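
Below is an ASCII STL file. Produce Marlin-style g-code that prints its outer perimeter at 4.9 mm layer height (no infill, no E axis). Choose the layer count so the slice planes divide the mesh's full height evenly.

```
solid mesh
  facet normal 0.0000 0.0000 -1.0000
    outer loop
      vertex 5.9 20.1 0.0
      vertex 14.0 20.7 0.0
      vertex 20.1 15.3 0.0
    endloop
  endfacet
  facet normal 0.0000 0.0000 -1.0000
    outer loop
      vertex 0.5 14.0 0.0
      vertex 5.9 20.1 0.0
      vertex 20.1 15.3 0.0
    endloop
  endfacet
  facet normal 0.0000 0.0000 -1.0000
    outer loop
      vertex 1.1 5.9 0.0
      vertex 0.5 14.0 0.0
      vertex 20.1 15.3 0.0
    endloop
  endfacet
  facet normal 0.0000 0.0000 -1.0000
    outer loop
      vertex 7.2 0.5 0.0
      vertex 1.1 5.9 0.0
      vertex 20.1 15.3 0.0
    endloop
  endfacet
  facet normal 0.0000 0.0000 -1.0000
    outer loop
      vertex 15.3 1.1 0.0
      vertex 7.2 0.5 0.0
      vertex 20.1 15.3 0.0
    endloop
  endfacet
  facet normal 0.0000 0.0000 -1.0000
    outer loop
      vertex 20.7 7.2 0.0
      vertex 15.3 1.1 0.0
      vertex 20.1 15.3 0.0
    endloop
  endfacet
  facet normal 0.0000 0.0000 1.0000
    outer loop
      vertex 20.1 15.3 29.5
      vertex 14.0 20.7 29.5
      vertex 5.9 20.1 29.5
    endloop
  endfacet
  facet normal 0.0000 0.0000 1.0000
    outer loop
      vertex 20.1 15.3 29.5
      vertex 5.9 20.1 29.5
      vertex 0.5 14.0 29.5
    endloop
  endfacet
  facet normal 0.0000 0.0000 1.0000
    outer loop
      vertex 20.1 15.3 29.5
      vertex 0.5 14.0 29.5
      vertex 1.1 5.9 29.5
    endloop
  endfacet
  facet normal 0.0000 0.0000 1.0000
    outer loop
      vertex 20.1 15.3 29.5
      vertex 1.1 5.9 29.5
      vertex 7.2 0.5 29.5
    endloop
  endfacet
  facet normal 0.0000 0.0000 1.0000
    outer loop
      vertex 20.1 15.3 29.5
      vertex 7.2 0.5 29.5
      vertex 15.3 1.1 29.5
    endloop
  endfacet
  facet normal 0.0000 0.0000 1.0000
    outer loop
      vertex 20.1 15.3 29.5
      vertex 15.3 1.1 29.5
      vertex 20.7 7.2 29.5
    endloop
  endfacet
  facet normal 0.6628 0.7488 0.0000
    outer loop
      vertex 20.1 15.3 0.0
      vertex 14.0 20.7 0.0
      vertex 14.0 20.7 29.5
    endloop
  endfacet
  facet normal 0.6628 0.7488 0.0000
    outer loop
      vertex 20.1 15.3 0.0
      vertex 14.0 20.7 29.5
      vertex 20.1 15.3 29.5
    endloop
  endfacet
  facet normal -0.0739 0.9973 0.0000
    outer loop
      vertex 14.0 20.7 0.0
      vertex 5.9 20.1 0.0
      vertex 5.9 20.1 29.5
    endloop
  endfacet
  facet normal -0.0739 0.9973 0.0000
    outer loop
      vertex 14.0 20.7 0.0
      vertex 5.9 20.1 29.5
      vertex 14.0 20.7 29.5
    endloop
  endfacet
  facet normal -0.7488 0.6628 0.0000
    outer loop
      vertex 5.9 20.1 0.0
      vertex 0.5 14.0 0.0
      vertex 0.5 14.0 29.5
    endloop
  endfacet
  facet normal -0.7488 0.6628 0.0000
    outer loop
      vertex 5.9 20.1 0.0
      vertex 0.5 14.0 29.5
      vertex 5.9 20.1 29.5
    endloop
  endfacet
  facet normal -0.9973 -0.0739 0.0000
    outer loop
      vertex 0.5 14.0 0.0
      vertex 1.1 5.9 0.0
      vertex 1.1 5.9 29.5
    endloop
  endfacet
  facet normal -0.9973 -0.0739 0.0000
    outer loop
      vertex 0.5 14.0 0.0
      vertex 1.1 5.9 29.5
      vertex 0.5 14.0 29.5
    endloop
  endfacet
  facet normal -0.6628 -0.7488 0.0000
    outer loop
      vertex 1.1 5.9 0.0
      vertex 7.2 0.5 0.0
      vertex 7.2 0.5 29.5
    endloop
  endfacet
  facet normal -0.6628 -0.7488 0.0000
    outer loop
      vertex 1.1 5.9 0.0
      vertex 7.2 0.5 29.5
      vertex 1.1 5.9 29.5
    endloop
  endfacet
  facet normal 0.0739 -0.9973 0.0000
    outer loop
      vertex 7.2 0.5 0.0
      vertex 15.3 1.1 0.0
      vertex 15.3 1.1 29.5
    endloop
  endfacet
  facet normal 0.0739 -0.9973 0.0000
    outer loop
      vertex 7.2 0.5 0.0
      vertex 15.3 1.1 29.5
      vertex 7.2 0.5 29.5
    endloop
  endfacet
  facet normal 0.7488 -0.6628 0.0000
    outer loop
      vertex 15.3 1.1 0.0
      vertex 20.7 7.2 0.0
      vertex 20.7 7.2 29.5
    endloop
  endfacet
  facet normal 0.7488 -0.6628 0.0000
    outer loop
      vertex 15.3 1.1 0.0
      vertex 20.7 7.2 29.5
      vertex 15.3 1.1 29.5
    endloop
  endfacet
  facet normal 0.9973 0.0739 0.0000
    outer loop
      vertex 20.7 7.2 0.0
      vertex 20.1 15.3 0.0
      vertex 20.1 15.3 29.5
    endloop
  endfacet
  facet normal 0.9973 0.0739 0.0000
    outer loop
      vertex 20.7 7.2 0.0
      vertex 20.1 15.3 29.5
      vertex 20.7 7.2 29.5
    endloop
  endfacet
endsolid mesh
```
; perimeter-only toolpath
G21 ; units = mm
G90 ; absolute positioning
G28 ; home
; layer 1
G0 Z4.9
G0 X20.1 Y15.3
G1 X14.0 Y20.7
G1 X5.9 Y20.1
G1 X0.5 Y14.0
G1 X1.1 Y5.9
G1 X7.2 Y0.5
G1 X15.3 Y1.1
G1 X20.7 Y7.2
G1 X20.1 Y15.3
; layer 2
G0 Z9.8
G0 X20.1 Y15.3
G1 X14.0 Y20.7
G1 X5.9 Y20.1
G1 X0.5 Y14.0
G1 X1.1 Y5.9
G1 X7.2 Y0.5
G1 X15.3 Y1.1
G1 X20.7 Y7.2
G1 X20.1 Y15.3
; layer 3
G0 Z14.8
G0 X20.1 Y15.3
G1 X14.0 Y20.7
G1 X5.9 Y20.1
G1 X0.5 Y14.0
G1 X1.1 Y5.9
G1 X7.2 Y0.5
G1 X15.3 Y1.1
G1 X20.7 Y7.2
G1 X20.1 Y15.3
; layer 4
G0 Z19.7
G0 X20.1 Y15.3
G1 X14.0 Y20.7
G1 X5.9 Y20.1
G1 X0.5 Y14.0
G1 X1.1 Y5.9
G1 X7.2 Y0.5
G1 X15.3 Y1.1
G1 X20.7 Y7.2
G1 X20.1 Y15.3
; layer 5
G0 Z24.6
G0 X20.1 Y15.3
G1 X14.0 Y20.7
G1 X5.9 Y20.1
G1 X0.5 Y14.0
G1 X1.1 Y5.9
G1 X7.2 Y0.5
G1 X15.3 Y1.1
G1 X20.7 Y7.2
G1 X20.1 Y15.3
; layer 6
G0 Z29.5
G0 X20.1 Y15.3
G1 X14.0 Y20.7
G1 X5.9 Y20.1
G1 X0.5 Y14.0
G1 X1.1 Y5.9
G1 X7.2 Y0.5
G1 X15.3 Y1.1
G1 X20.7 Y7.2
G1 X20.1 Y15.3
M2 ; end

The solid is a regular 8-sided prism (a cylinder approximated with 8 flat sides), circumscribed radius ≈ 10.6 mm, height ≈ 29.5 mm. Slicing at Δz = 4.9 mm — 6 equal slices spanning the solid's height, so layer i sits at z = i·h/6 — gives 6 non-empty perimeters. Each is a 8-segment closed polygon; G0 lifts to the layer z and rapids to the start vertex, then G1 traces the edges.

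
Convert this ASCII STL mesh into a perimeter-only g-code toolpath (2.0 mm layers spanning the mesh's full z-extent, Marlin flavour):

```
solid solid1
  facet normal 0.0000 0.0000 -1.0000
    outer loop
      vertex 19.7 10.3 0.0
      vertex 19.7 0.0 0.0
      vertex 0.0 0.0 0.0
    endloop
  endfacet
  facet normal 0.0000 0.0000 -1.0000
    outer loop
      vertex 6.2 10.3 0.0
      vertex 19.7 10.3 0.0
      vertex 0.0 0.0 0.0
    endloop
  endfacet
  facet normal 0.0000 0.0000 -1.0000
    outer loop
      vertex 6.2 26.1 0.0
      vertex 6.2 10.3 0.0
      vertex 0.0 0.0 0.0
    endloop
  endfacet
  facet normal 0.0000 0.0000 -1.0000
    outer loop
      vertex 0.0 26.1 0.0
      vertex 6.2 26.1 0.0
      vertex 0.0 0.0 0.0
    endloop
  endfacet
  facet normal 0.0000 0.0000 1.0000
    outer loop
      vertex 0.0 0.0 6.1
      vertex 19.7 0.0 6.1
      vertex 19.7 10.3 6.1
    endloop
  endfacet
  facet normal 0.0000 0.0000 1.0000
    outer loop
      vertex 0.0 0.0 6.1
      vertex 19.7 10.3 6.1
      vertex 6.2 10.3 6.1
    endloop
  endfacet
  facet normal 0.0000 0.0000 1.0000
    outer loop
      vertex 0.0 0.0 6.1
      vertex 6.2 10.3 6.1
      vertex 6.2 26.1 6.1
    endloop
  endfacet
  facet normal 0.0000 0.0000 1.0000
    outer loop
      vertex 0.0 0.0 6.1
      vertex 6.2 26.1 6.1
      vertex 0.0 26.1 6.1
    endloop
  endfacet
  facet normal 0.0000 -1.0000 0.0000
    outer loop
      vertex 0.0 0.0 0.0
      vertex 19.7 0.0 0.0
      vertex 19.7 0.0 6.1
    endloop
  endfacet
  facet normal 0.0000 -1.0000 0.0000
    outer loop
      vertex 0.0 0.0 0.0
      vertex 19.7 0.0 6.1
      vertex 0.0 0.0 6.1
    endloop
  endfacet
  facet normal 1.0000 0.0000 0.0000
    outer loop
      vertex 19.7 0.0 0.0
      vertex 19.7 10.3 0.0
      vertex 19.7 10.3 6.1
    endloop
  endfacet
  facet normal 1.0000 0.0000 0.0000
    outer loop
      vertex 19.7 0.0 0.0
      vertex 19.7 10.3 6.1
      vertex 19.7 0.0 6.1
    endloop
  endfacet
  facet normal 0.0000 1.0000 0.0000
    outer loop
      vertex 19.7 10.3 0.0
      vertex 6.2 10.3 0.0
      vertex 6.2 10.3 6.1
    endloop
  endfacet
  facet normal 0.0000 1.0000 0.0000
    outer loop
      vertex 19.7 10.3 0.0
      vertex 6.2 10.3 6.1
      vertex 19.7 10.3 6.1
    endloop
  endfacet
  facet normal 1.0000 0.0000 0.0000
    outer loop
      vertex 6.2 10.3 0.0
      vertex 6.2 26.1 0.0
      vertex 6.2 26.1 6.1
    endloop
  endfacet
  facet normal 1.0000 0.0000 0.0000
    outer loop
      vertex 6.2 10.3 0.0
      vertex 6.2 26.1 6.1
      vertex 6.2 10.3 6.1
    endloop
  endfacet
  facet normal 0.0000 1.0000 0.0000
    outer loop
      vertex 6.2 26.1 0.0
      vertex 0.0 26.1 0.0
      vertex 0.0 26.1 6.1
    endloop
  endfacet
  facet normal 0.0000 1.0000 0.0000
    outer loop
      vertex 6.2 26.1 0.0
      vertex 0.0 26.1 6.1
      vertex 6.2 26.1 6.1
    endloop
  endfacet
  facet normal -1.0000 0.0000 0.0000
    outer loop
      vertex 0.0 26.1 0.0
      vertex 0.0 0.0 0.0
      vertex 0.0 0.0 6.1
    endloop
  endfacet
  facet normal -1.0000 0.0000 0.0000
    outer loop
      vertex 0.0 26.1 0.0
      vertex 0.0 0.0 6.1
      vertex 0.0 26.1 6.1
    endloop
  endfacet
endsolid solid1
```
; perimeter-only toolpath
G21 ; units = mm
G90 ; absolute positioning
G28 ; home
; layer 1
G0 Z2.0
G0 X0.0 Y0.0
G1 X19.7 Y0.0
G1 X19.7 Y10.3
G1 X6.2 Y10.3
G1 X6.2 Y26.1
G1 X0.0 Y26.1
G1 X0.0 Y0.0
; layer 2
G0 Z4.1
G0 X0.0 Y0.0
G1 X19.7 Y0.0
G1 X19.7 Y10.3
G1 X6.2 Y10.3
G1 X6.2 Y26.1
G1 X0.0 Y26.1
G1 X0.0 Y0.0
; layer 3
G0 Z6.1
G0 X0.0 Y0.0
G1 X19.7 Y0.0
G1 X19.7 Y10.3
G1 X6.2 Y10.3
G1 X6.2 Y26.1
G1 X0.0 Y26.1
G1 X0.0 Y0.0
M2 ; end

The solid is an L-shaped prism: outer 19.7 × 26.1 mm, arm thicknesses ≈ 10.3 mm (horizontal) and 6.2 mm (vertical), extruded 6.1 mm in z. Slicing at Δz = 2.0 mm — 3 equal slices spanning the solid's height, so layer i sits at z = i·h/3 — gives 3 non-empty perimeters. Each is a 6-segment closed polygon; G0 lifts to the layer z and rapids to the start vertex, then G1 traces the edges.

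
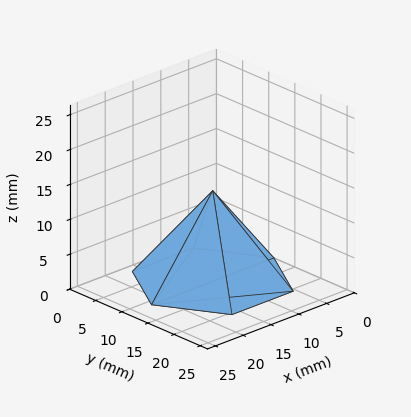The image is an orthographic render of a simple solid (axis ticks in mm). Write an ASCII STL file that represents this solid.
Reading the render: the shape is a regular 6-sided pyramid, base circumscribed radius ≈ 11 mm, apex at z ≈ 13 mm (dimensions read to the nearest mm from the axis ticks). For the STL, each face is triangulated and given an outward normal.

solid part
  facet normal 0.0000 0.0000 -1.0000
    outer loop
      vertex 5.50 20.53 0.00
      vertex 16.50 20.53 0.00
      vertex 22.00 11.00 0.00
    endloop
  endfacet
  facet normal 0.0000 0.0000 -1.0000
    outer loop
      vertex 0.00 11.00 0.00
      vertex 5.50 20.53 0.00
      vertex 22.00 11.00 0.00
    endloop
  endfacet
  facet normal 0.0000 0.0000 -1.0000
    outer loop
      vertex 5.50 1.47 0.00
      vertex 0.00 11.00 0.00
      vertex 22.00 11.00 0.00
    endloop
  endfacet
  facet normal 0.0000 0.0000 -1.0000
    outer loop
      vertex 16.50 1.47 0.00
      vertex 5.50 1.47 0.00
      vertex 22.00 11.00 0.00
    endloop
  endfacet
  facet normal 0.6986 0.4032 0.5911
    outer loop
      vertex 22.00 11.00 0.00
      vertex 16.50 20.53 0.00
      vertex 11.00 11.00 13.00
    endloop
  endfacet
  facet normal 0.0000 0.8065 0.5912
    outer loop
      vertex 16.50 20.53 0.00
      vertex 5.50 20.53 0.00
      vertex 11.00 11.00 13.00
    endloop
  endfacet
  facet normal -0.6986 0.4032 0.5911
    outer loop
      vertex 5.50 20.53 0.00
      vertex 0.00 11.00 0.00
      vertex 11.00 11.00 13.00
    endloop
  endfacet
  facet normal -0.6986 -0.4032 0.5911
    outer loop
      vertex 0.00 11.00 0.00
      vertex 5.50 1.47 0.00
      vertex 11.00 11.00 13.00
    endloop
  endfacet
  facet normal 0.0000 -0.8065 0.5912
    outer loop
      vertex 5.50 1.47 0.00
      vertex 16.50 1.47 0.00
      vertex 11.00 11.00 13.00
    endloop
  endfacet
  facet normal 0.6986 -0.4032 0.5911
    outer loop
      vertex 16.50 1.47 0.00
      vertex 22.00 11.00 0.00
      vertex 11.00 11.00 13.00
    endloop
  endfacet
endsolid part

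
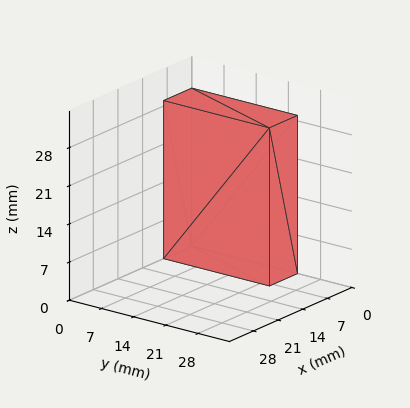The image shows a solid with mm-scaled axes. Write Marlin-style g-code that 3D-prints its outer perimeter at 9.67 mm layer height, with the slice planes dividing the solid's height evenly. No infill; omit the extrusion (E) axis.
Reading the render: the shape is a rectangular box, roughly 8 × 23 mm footprint and 29 mm tall (dimensions read to the nearest mm from the axis ticks). For the g-code, the solid's height is divided into equal slices at the stated Δz and each level perimeter traced with G1 moves after a G0 lift.

; perimeter-only toolpath
G21 ; units = mm
G90 ; absolute positioning
G28 ; home
; layer 1
G0 Z9.67
G0 X0.00 Y0.00
G1 X8.00 Y0.00
G1 X8.00 Y23.00
G1 X0.00 Y23.00
G1 X0.00 Y0.00
; layer 2
G0 Z19.33
G0 X0.00 Y0.00
G1 X8.00 Y0.00
G1 X8.00 Y23.00
G1 X0.00 Y23.00
G1 X0.00 Y0.00
; layer 3
G0 Z29.00
G0 X0.00 Y0.00
G1 X8.00 Y0.00
G1 X8.00 Y23.00
G1 X0.00 Y23.00
G1 X0.00 Y0.00
M2 ; end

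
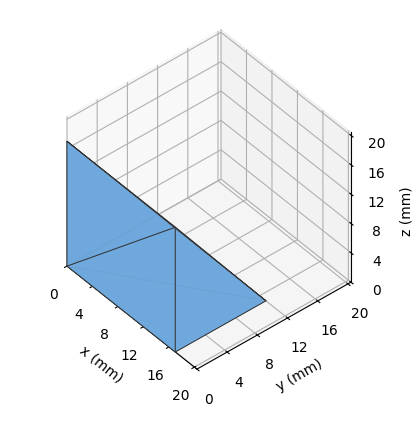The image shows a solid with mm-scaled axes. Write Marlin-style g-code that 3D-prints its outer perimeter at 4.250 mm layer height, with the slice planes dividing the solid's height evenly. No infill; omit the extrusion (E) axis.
Reading the render: the shape is a wedge (ramp): 17 × 12 mm base, rising to 17 mm along the y=0 edge and sloping linearly to z=0 at y=12 (dimensions read to the nearest mm from the axis ticks). For the g-code, the solid's height is divided into equal slices at the stated Δz and each level perimeter traced with G1 moves after a G0 lift.

; perimeter-only toolpath
G21 ; units = mm
G90 ; absolute positioning
G28 ; home
; layer 1
G0 Z4.250
G0 X0.000 Y0.000
G1 X17.000 Y0.000
G1 X17.000 Y9.000
G1 X0.000 Y9.000
G1 X0.000 Y0.000
; layer 2
G0 Z8.500
G0 X0.000 Y0.000
G1 X17.000 Y0.000
G1 X17.000 Y6.000
G1 X0.000 Y6.000
G1 X0.000 Y0.000
; layer 3
G0 Z12.750
G0 X0.000 Y0.000
G1 X17.000 Y0.000
G1 X17.000 Y3.000
G1 X0.000 Y3.000
G1 X0.000 Y0.000
M2 ; end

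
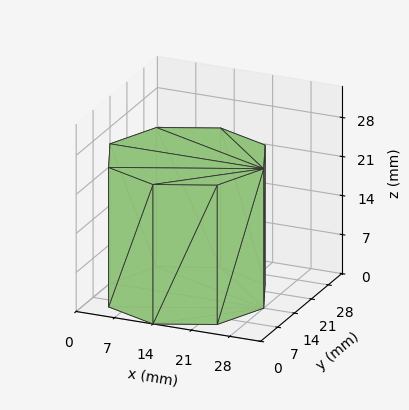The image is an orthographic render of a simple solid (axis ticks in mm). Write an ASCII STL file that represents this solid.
Reading the render: the shape is a regular 8-sided prism (a cylinder approximated with 8 flat sides), circumscribed radius ≈ 14 mm, height ≈ 25 mm (dimensions read to the nearest mm from the axis ticks). For the STL, each face is triangulated and given an outward normal.

solid part
  facet normal 0.0000 0.0000 -1.0000
    outer loop
      vertex 14.000 28.000 0.000
      vertex 23.899 23.899 0.000
      vertex 28.000 14.000 0.000
    endloop
  endfacet
  facet normal 0.0000 0.0000 -1.0000
    outer loop
      vertex 4.101 23.899 0.000
      vertex 14.000 28.000 0.000
      vertex 28.000 14.000 0.000
    endloop
  endfacet
  facet normal 0.0000 0.0000 -1.0000
    outer loop
      vertex 0.000 14.000 0.000
      vertex 4.101 23.899 0.000
      vertex 28.000 14.000 0.000
    endloop
  endfacet
  facet normal 0.0000 0.0000 -1.0000
    outer loop
      vertex 4.101 4.101 0.000
      vertex 0.000 14.000 0.000
      vertex 28.000 14.000 0.000
    endloop
  endfacet
  facet normal 0.0000 0.0000 -1.0000
    outer loop
      vertex 14.000 0.000 0.000
      vertex 4.101 4.101 0.000
      vertex 28.000 14.000 0.000
    endloop
  endfacet
  facet normal 0.0000 0.0000 -1.0000
    outer loop
      vertex 23.899 4.101 0.000
      vertex 14.000 0.000 0.000
      vertex 28.000 14.000 0.000
    endloop
  endfacet
  facet normal 0.0000 0.0000 1.0000
    outer loop
      vertex 28.000 14.000 25.000
      vertex 23.899 23.899 25.000
      vertex 14.000 28.000 25.000
    endloop
  endfacet
  facet normal 0.0000 0.0000 1.0000
    outer loop
      vertex 28.000 14.000 25.000
      vertex 14.000 28.000 25.000
      vertex 4.101 23.899 25.000
    endloop
  endfacet
  facet normal 0.0000 0.0000 1.0000
    outer loop
      vertex 28.000 14.000 25.000
      vertex 4.101 23.899 25.000
      vertex 0.000 14.000 25.000
    endloop
  endfacet
  facet normal 0.0000 0.0000 1.0000
    outer loop
      vertex 28.000 14.000 25.000
      vertex 0.000 14.000 25.000
      vertex 4.101 4.101 25.000
    endloop
  endfacet
  facet normal 0.0000 0.0000 1.0000
    outer loop
      vertex 28.000 14.000 25.000
      vertex 4.101 4.101 25.000
      vertex 14.000 0.000 25.000
    endloop
  endfacet
  facet normal 0.0000 0.0000 1.0000
    outer loop
      vertex 28.000 14.000 25.000
      vertex 14.000 0.000 25.000
      vertex 23.899 4.101 25.000
    endloop
  endfacet
  facet normal 0.9239 0.3827 0.0000
    outer loop
      vertex 28.000 14.000 0.000
      vertex 23.899 23.899 0.000
      vertex 23.899 23.899 25.000
    endloop
  endfacet
  facet normal 0.9239 0.3827 0.0000
    outer loop
      vertex 28.000 14.000 0.000
      vertex 23.899 23.899 25.000
      vertex 28.000 14.000 25.000
    endloop
  endfacet
  facet normal 0.3827 0.9239 0.0000
    outer loop
      vertex 23.899 23.899 0.000
      vertex 14.000 28.000 0.000
      vertex 14.000 28.000 25.000
    endloop
  endfacet
  facet normal 0.3827 0.9239 0.0000
    outer loop
      vertex 23.899 23.899 0.000
      vertex 14.000 28.000 25.000
      vertex 23.899 23.899 25.000
    endloop
  endfacet
  facet normal -0.3827 0.9239 0.0000
    outer loop
      vertex 14.000 28.000 0.000
      vertex 4.101 23.899 0.000
      vertex 4.101 23.899 25.000
    endloop
  endfacet
  facet normal -0.3827 0.9239 0.0000
    outer loop
      vertex 14.000 28.000 0.000
      vertex 4.101 23.899 25.000
      vertex 14.000 28.000 25.000
    endloop
  endfacet
  facet normal -0.9239 0.3827 0.0000
    outer loop
      vertex 4.101 23.899 0.000
      vertex 0.000 14.000 0.000
      vertex 0.000 14.000 25.000
    endloop
  endfacet
  facet normal -0.9239 0.3827 0.0000
    outer loop
      vertex 4.101 23.899 0.000
      vertex 0.000 14.000 25.000
      vertex 4.101 23.899 25.000
    endloop
  endfacet
  facet normal -0.9239 -0.3827 0.0000
    outer loop
      vertex 0.000 14.000 0.000
      vertex 4.101 4.101 0.000
      vertex 4.101 4.101 25.000
    endloop
  endfacet
  facet normal -0.9239 -0.3827 0.0000
    outer loop
      vertex 0.000 14.000 0.000
      vertex 4.101 4.101 25.000
      vertex 0.000 14.000 25.000
    endloop
  endfacet
  facet normal -0.3827 -0.9239 0.0000
    outer loop
      vertex 4.101 4.101 0.000
      vertex 14.000 0.000 0.000
      vertex 14.000 0.000 25.000
    endloop
  endfacet
  facet normal -0.3827 -0.9239 0.0000
    outer loop
      vertex 4.101 4.101 0.000
      vertex 14.000 0.000 25.000
      vertex 4.101 4.101 25.000
    endloop
  endfacet
  facet normal 0.3827 -0.9239 0.0000
    outer loop
      vertex 14.000 0.000 0.000
      vertex 23.899 4.101 0.000
      vertex 23.899 4.101 25.000
    endloop
  endfacet
  facet normal 0.3827 -0.9239 0.0000
    outer loop
      vertex 14.000 0.000 0.000
      vertex 23.899 4.101 25.000
      vertex 14.000 0.000 25.000
    endloop
  endfacet
  facet normal 0.9239 -0.3827 0.0000
    outer loop
      vertex 23.899 4.101 0.000
      vertex 28.000 14.000 0.000
      vertex 28.000 14.000 25.000
    endloop
  endfacet
  facet normal 0.9239 -0.3827 0.0000
    outer loop
      vertex 23.899 4.101 0.000
      vertex 28.000 14.000 25.000
      vertex 23.899 4.101 25.000
    endloop
  endfacet
endsolid part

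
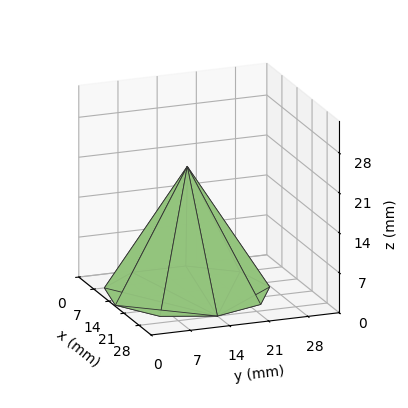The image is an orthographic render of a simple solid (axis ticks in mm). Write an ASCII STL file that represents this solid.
Reading the render: the shape is a regular 9-sided pyramid, base circumscribed radius ≈ 14 mm, apex at z ≈ 22 mm (dimensions read to the nearest mm from the axis ticks). For the STL, each face is triangulated and given an outward normal.

solid part
  facet normal 0.0000 0.0000 -1.0000
    outer loop
      vertex 16.431 27.787 0.000
      vertex 24.725 22.999 0.000
      vertex 28.000 14.000 0.000
    endloop
  endfacet
  facet normal 0.0000 0.0000 -1.0000
    outer loop
      vertex 7.000 26.124 0.000
      vertex 16.431 27.787 0.000
      vertex 28.000 14.000 0.000
    endloop
  endfacet
  facet normal 0.0000 0.0000 -1.0000
    outer loop
      vertex 0.844 18.788 0.000
      vertex 7.000 26.124 0.000
      vertex 28.000 14.000 0.000
    endloop
  endfacet
  facet normal 0.0000 0.0000 -1.0000
    outer loop
      vertex 0.844 9.212 0.000
      vertex 0.844 18.788 0.000
      vertex 28.000 14.000 0.000
    endloop
  endfacet
  facet normal 0.0000 0.0000 -1.0000
    outer loop
      vertex 7.000 1.876 0.000
      vertex 0.844 9.212 0.000
      vertex 28.000 14.000 0.000
    endloop
  endfacet
  facet normal 0.0000 0.0000 -1.0000
    outer loop
      vertex 16.431 0.213 0.000
      vertex 7.000 1.876 0.000
      vertex 28.000 14.000 0.000
    endloop
  endfacet
  facet normal 0.0000 0.0000 -1.0000
    outer loop
      vertex 24.725 5.001 0.000
      vertex 16.431 0.213 0.000
      vertex 28.000 14.000 0.000
    endloop
  endfacet
  facet normal 0.8065 0.2935 0.5132
    outer loop
      vertex 28.000 14.000 0.000
      vertex 24.725 22.999 0.000
      vertex 14.000 14.000 22.000
    endloop
  endfacet
  facet normal 0.4291 0.7433 0.5132
    outer loop
      vertex 24.725 22.999 0.000
      vertex 16.431 27.787 0.000
      vertex 14.000 14.000 22.000
    endloop
  endfacet
  facet normal -0.1490 0.8452 0.5132
    outer loop
      vertex 16.431 27.787 0.000
      vertex 7.000 26.124 0.000
      vertex 14.000 14.000 22.000
    endloop
  endfacet
  facet normal -0.6574 0.5517 0.5132
    outer loop
      vertex 7.000 26.124 0.000
      vertex 0.844 18.788 0.000
      vertex 14.000 14.000 22.000
    endloop
  endfacet
  facet normal -0.8582 0.0000 0.5132
    outer loop
      vertex 0.844 18.788 0.000
      vertex 0.844 9.212 0.000
      vertex 14.000 14.000 22.000
    endloop
  endfacet
  facet normal -0.6574 -0.5517 0.5132
    outer loop
      vertex 0.844 9.212 0.000
      vertex 7.000 1.876 0.000
      vertex 14.000 14.000 22.000
    endloop
  endfacet
  facet normal -0.1490 -0.8452 0.5132
    outer loop
      vertex 7.000 1.876 0.000
      vertex 16.431 0.213 0.000
      vertex 14.000 14.000 22.000
    endloop
  endfacet
  facet normal 0.4291 -0.7433 0.5132
    outer loop
      vertex 16.431 0.213 0.000
      vertex 24.725 5.001 0.000
      vertex 14.000 14.000 22.000
    endloop
  endfacet
  facet normal 0.8065 -0.2935 0.5132
    outer loop
      vertex 24.725 5.001 0.000
      vertex 28.000 14.000 0.000
      vertex 14.000 14.000 22.000
    endloop
  endfacet
endsolid part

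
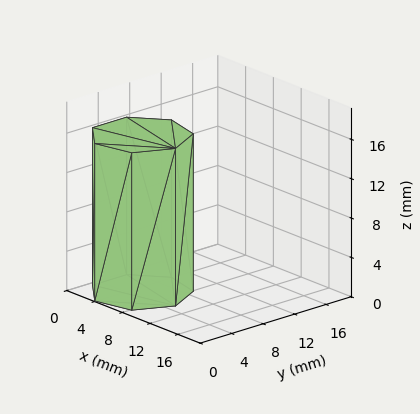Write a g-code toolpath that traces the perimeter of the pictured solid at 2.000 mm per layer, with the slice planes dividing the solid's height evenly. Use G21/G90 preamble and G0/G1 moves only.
Reading the render: the shape is a regular 7-sided prism (a cylinder approximated with 7 flat sides), circumscribed radius ≈ 5 mm, height ≈ 16 mm (dimensions read to the nearest mm from the axis ticks). For the g-code, the solid's height is divided into equal slices at the stated Δz and each level perimeter traced with G1 moves after a G0 lift.

; perimeter-only toolpath
G21 ; units = mm
G90 ; absolute positioning
G28 ; home
; layer 1
G0 Z2.000
G0 X10.000 Y5.000
G1 X8.117 Y8.909
G1 X3.887 Y9.875
G1 X0.495 Y7.169
G1 X0.495 Y2.831
G1 X3.887 Y0.125
G1 X8.117 Y1.091
G1 X10.000 Y5.000
; layer 2
G0 Z4.000
G0 X10.000 Y5.000
G1 X8.117 Y8.909
G1 X3.887 Y9.875
G1 X0.495 Y7.169
G1 X0.495 Y2.831
G1 X3.887 Y0.125
G1 X8.117 Y1.091
G1 X10.000 Y5.000
; layer 3
G0 Z6.000
G0 X10.000 Y5.000
G1 X8.117 Y8.909
G1 X3.887 Y9.875
G1 X0.495 Y7.169
G1 X0.495 Y2.831
G1 X3.887 Y0.125
G1 X8.117 Y1.091
G1 X10.000 Y5.000
; layer 4
G0 Z8.000
G0 X10.000 Y5.000
G1 X8.117 Y8.909
G1 X3.887 Y9.875
G1 X0.495 Y7.169
G1 X0.495 Y2.831
G1 X3.887 Y0.125
G1 X8.117 Y1.091
G1 X10.000 Y5.000
; layer 5
G0 Z10.000
G0 X10.000 Y5.000
G1 X8.117 Y8.909
G1 X3.887 Y9.875
G1 X0.495 Y7.169
G1 X0.495 Y2.831
G1 X3.887 Y0.125
G1 X8.117 Y1.091
G1 X10.000 Y5.000
; layer 6
G0 Z12.000
G0 X10.000 Y5.000
G1 X8.117 Y8.909
G1 X3.887 Y9.875
G1 X0.495 Y7.169
G1 X0.495 Y2.831
G1 X3.887 Y0.125
G1 X8.117 Y1.091
G1 X10.000 Y5.000
; layer 7
G0 Z14.000
G0 X10.000 Y5.000
G1 X8.117 Y8.909
G1 X3.887 Y9.875
G1 X0.495 Y7.169
G1 X0.495 Y2.831
G1 X3.887 Y0.125
G1 X8.117 Y1.091
G1 X10.000 Y5.000
; layer 8
G0 Z16.000
G0 X10.000 Y5.000
G1 X8.117 Y8.909
G1 X3.887 Y9.875
G1 X0.495 Y7.169
G1 X0.495 Y2.831
G1 X3.887 Y0.125
G1 X8.117 Y1.091
G1 X10.000 Y5.000
M2 ; end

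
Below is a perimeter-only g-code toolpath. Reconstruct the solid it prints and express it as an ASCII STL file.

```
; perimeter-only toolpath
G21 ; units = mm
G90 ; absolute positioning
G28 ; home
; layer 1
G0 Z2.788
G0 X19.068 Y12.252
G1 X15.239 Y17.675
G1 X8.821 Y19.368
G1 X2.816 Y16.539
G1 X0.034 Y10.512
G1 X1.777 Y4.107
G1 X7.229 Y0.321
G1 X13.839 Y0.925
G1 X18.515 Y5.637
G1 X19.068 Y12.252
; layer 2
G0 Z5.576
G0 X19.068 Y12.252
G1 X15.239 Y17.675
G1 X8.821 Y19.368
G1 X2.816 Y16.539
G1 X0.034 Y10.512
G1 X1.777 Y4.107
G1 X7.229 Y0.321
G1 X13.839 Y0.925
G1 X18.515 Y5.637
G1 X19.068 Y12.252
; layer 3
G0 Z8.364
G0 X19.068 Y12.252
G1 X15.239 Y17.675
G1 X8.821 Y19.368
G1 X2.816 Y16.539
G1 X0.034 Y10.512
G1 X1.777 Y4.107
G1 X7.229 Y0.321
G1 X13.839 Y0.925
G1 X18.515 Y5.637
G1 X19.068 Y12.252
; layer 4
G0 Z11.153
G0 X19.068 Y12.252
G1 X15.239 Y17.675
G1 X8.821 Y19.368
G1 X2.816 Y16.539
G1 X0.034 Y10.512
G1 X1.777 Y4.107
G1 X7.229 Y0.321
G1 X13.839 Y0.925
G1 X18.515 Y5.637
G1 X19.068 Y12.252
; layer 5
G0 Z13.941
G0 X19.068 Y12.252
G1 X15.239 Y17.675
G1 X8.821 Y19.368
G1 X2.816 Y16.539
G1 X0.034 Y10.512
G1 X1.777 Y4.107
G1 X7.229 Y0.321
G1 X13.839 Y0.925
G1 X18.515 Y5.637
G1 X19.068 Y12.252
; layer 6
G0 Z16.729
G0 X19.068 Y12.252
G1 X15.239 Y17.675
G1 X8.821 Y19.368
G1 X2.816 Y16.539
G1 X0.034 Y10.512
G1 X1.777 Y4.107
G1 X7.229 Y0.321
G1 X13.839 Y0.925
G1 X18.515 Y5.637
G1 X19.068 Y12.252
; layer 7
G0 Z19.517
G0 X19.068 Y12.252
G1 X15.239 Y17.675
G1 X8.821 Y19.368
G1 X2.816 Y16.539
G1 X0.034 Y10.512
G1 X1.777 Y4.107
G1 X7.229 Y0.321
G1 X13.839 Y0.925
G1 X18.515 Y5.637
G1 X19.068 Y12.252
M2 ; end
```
solid part
  facet normal 0.0000 0.0000 -1.0000
    outer loop
      vertex 8.821 19.368 0.000
      vertex 15.239 17.675 0.000
      vertex 19.068 12.252 0.000
    endloop
  endfacet
  facet normal 0.0000 0.0000 -1.0000
    outer loop
      vertex 2.816 16.539 0.000
      vertex 8.821 19.368 0.000
      vertex 19.068 12.252 0.000
    endloop
  endfacet
  facet normal 0.0000 0.0000 -1.0000
    outer loop
      vertex 0.034 10.512 0.000
      vertex 2.816 16.539 0.000
      vertex 19.068 12.252 0.000
    endloop
  endfacet
  facet normal 0.0000 0.0000 -1.0000
    outer loop
      vertex 1.777 4.107 0.000
      vertex 0.034 10.512 0.000
      vertex 19.068 12.252 0.000
    endloop
  endfacet
  facet normal 0.0000 0.0000 -1.0000
    outer loop
      vertex 7.229 0.321 0.000
      vertex 1.777 4.107 0.000
      vertex 19.068 12.252 0.000
    endloop
  endfacet
  facet normal 0.0000 0.0000 -1.0000
    outer loop
      vertex 13.839 0.925 0.000
      vertex 7.229 0.321 0.000
      vertex 19.068 12.252 0.000
    endloop
  endfacet
  facet normal 0.0000 0.0000 -1.0000
    outer loop
      vertex 18.515 5.637 0.000
      vertex 13.839 0.925 0.000
      vertex 19.068 12.252 0.000
    endloop
  endfacet
  facet normal 0.0000 0.0000 1.0000
    outer loop
      vertex 19.068 12.252 19.517
      vertex 15.239 17.675 19.517
      vertex 8.821 19.368 19.517
    endloop
  endfacet
  facet normal 0.0000 0.0000 1.0000
    outer loop
      vertex 19.068 12.252 19.517
      vertex 8.821 19.368 19.517
      vertex 2.816 16.539 19.517
    endloop
  endfacet
  facet normal 0.0000 0.0000 1.0000
    outer loop
      vertex 19.068 12.252 19.517
      vertex 2.816 16.539 19.517
      vertex 0.034 10.512 19.517
    endloop
  endfacet
  facet normal 0.0000 0.0000 1.0000
    outer loop
      vertex 19.068 12.252 19.517
      vertex 0.034 10.512 19.517
      vertex 1.777 4.107 19.517
    endloop
  endfacet
  facet normal 0.0000 0.0000 1.0000
    outer loop
      vertex 19.068 12.252 19.517
      vertex 1.777 4.107 19.517
      vertex 7.229 0.321 19.517
    endloop
  endfacet
  facet normal 0.0000 0.0000 1.0000
    outer loop
      vertex 19.068 12.252 19.517
      vertex 7.229 0.321 19.517
      vertex 13.839 0.925 19.517
    endloop
  endfacet
  facet normal 0.0000 0.0000 1.0000
    outer loop
      vertex 19.068 12.252 19.517
      vertex 13.839 0.925 19.517
      vertex 18.515 5.637 19.517
    endloop
  endfacet
  facet normal 0.8169 0.5768 0.0000
    outer loop
      vertex 19.068 12.252 0.000
      vertex 15.239 17.675 0.000
      vertex 15.239 17.675 19.517
    endloop
  endfacet
  facet normal 0.8169 0.5768 0.0000
    outer loop
      vertex 19.068 12.252 0.000
      vertex 15.239 17.675 19.517
      vertex 19.068 12.252 19.517
    endloop
  endfacet
  facet normal 0.2551 0.9669 0.0000
    outer loop
      vertex 15.239 17.675 0.000
      vertex 8.821 19.368 0.000
      vertex 8.821 19.368 19.517
    endloop
  endfacet
  facet normal 0.2551 0.9669 0.0000
    outer loop
      vertex 15.239 17.675 0.000
      vertex 8.821 19.368 19.517
      vertex 15.239 17.675 19.517
    endloop
  endfacet
  facet normal -0.4262 0.9046 0.0000
    outer loop
      vertex 8.821 19.368 0.000
      vertex 2.816 16.539 0.000
      vertex 2.816 16.539 19.517
    endloop
  endfacet
  facet normal -0.4262 0.9046 0.0000
    outer loop
      vertex 8.821 19.368 0.000
      vertex 2.816 16.539 19.517
      vertex 8.821 19.368 19.517
    endloop
  endfacet
  facet normal -0.9079 0.4191 0.0000
    outer loop
      vertex 2.816 16.539 0.000
      vertex 0.034 10.512 0.000
      vertex 0.034 10.512 19.517
    endloop
  endfacet
  facet normal -0.9079 0.4191 0.0000
    outer loop
      vertex 2.816 16.539 0.000
      vertex 0.034 10.512 19.517
      vertex 2.816 16.539 19.517
    endloop
  endfacet
  facet normal -0.9649 -0.2626 0.0000
    outer loop
      vertex 0.034 10.512 0.000
      vertex 1.777 4.107 0.000
      vertex 1.777 4.107 19.517
    endloop
  endfacet
  facet normal -0.9649 -0.2626 0.0000
    outer loop
      vertex 0.034 10.512 0.000
      vertex 1.777 4.107 19.517
      vertex 0.034 10.512 19.517
    endloop
  endfacet
  facet normal -0.5704 -0.8214 0.0000
    outer loop
      vertex 1.777 4.107 0.000
      vertex 7.229 0.321 0.000
      vertex 7.229 0.321 19.517
    endloop
  endfacet
  facet normal -0.5704 -0.8214 0.0000
    outer loop
      vertex 1.777 4.107 0.000
      vertex 7.229 0.321 19.517
      vertex 1.777 4.107 19.517
    endloop
  endfacet
  facet normal 0.0910 -0.9959 0.0000
    outer loop
      vertex 7.229 0.321 0.000
      vertex 13.839 0.925 0.000
      vertex 13.839 0.925 19.517
    endloop
  endfacet
  facet normal 0.0910 -0.9959 0.0000
    outer loop
      vertex 7.229 0.321 0.000
      vertex 13.839 0.925 19.517
      vertex 7.229 0.321 19.517
    endloop
  endfacet
  facet normal 0.7098 -0.7044 0.0000
    outer loop
      vertex 13.839 0.925 0.000
      vertex 18.515 5.637 0.000
      vertex 18.515 5.637 19.517
    endloop
  endfacet
  facet normal 0.7098 -0.7044 0.0000
    outer loop
      vertex 13.839 0.925 0.000
      vertex 18.515 5.637 19.517
      vertex 13.839 0.925 19.517
    endloop
  endfacet
  facet normal 0.9965 -0.0833 0.0000
    outer loop
      vertex 18.515 5.637 0.000
      vertex 19.068 12.252 0.000
      vertex 19.068 12.252 19.517
    endloop
  endfacet
  facet normal 0.9965 -0.0833 0.0000
    outer loop
      vertex 18.515 5.637 0.000
      vertex 19.068 12.252 19.517
      vertex 18.515 5.637 19.517
    endloop
  endfacet
endsolid part

The G0 Z moves step by Δz≈2.788 mm. Every layer's G1 loop is the same polygon, so the solid is a straight extrusion of it from z=0 to z≈19.5. Closing with flat bottom and top caps and triangulating gives 32 facets — a regular 9-sided prism (a cylinder approximated with 9 flat sides), circumscribed radius ≈ 9.7 mm, height ≈ 19.5 mm.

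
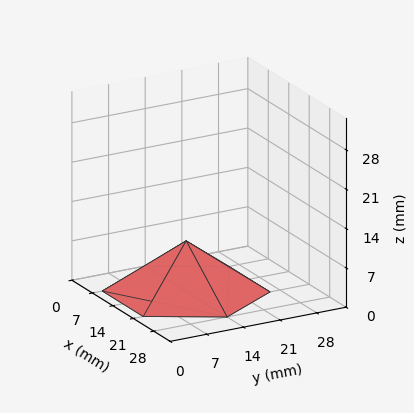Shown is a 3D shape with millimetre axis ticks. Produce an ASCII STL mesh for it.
Reading the render: the shape is a regular 6-sided pyramid, base circumscribed radius ≈ 14 mm, apex at z ≈ 9 mm (dimensions read to the nearest mm from the axis ticks). For the STL, each face is triangulated and given an outward normal.

solid part
  facet normal 0.0000 0.0000 -1.0000
    outer loop
      vertex 7.0 26.1 0.0
      vertex 21.0 26.1 0.0
      vertex 28.0 14.0 0.0
    endloop
  endfacet
  facet normal 0.0000 0.0000 -1.0000
    outer loop
      vertex 0.0 14.0 0.0
      vertex 7.0 26.1 0.0
      vertex 28.0 14.0 0.0
    endloop
  endfacet
  facet normal 0.0000 0.0000 -1.0000
    outer loop
      vertex 7.0 1.9 0.0
      vertex 0.0 14.0 0.0
      vertex 28.0 14.0 0.0
    endloop
  endfacet
  facet normal 0.0000 0.0000 -1.0000
    outer loop
      vertex 21.0 1.9 0.0
      vertex 7.0 1.9 0.0
      vertex 28.0 14.0 0.0
    endloop
  endfacet
  facet normal 0.5161 0.2986 0.8028
    outer loop
      vertex 28.0 14.0 0.0
      vertex 21.0 26.1 0.0
      vertex 14.0 14.0 9.0
    endloop
  endfacet
  facet normal 0.0000 0.5968 0.8024
    outer loop
      vertex 21.0 26.1 0.0
      vertex 7.0 26.1 0.0
      vertex 14.0 14.0 9.0
    endloop
  endfacet
  facet normal -0.5161 0.2986 0.8028
    outer loop
      vertex 7.0 26.1 0.0
      vertex 0.0 14.0 0.0
      vertex 14.0 14.0 9.0
    endloop
  endfacet
  facet normal -0.5161 -0.2986 0.8028
    outer loop
      vertex 0.0 14.0 0.0
      vertex 7.0 1.9 0.0
      vertex 14.0 14.0 9.0
    endloop
  endfacet
  facet normal 0.0000 -0.5968 0.8024
    outer loop
      vertex 7.0 1.9 0.0
      vertex 21.0 1.9 0.0
      vertex 14.0 14.0 9.0
    endloop
  endfacet
  facet normal 0.5161 -0.2986 0.8028
    outer loop
      vertex 21.0 1.9 0.0
      vertex 28.0 14.0 0.0
      vertex 14.0 14.0 9.0
    endloop
  endfacet
endsolid part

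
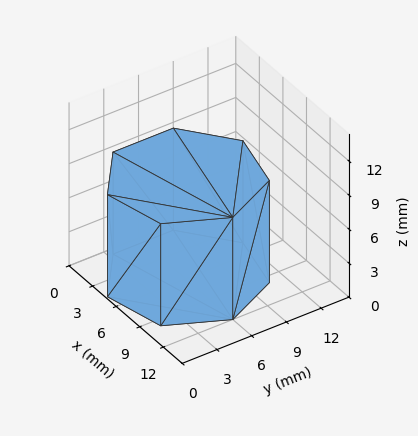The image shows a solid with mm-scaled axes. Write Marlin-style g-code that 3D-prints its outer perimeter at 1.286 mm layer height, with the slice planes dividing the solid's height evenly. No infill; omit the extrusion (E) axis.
Reading the render: the shape is a regular 7-sided prism (a cylinder approximated with 7 flat sides), circumscribed radius ≈ 6 mm, height ≈ 9 mm (dimensions read to the nearest mm from the axis ticks). For the g-code, the solid's height is divided into equal slices at the stated Δz and each level perimeter traced with G1 moves after a G0 lift.

; perimeter-only toolpath
G21 ; units = mm
G90 ; absolute positioning
G28 ; home
; layer 1
G0 Z1.286
G0 X12.000 Y6.000
G1 X9.741 Y10.691
G1 X4.665 Y11.850
G1 X0.594 Y8.603
G1 X0.594 Y3.397
G1 X4.665 Y0.150
G1 X9.741 Y1.309
G1 X12.000 Y6.000
; layer 2
G0 Z2.571
G0 X12.000 Y6.000
G1 X9.741 Y10.691
G1 X4.665 Y11.850
G1 X0.594 Y8.603
G1 X0.594 Y3.397
G1 X4.665 Y0.150
G1 X9.741 Y1.309
G1 X12.000 Y6.000
; layer 3
G0 Z3.857
G0 X12.000 Y6.000
G1 X9.741 Y10.691
G1 X4.665 Y11.850
G1 X0.594 Y8.603
G1 X0.594 Y3.397
G1 X4.665 Y0.150
G1 X9.741 Y1.309
G1 X12.000 Y6.000
; layer 4
G0 Z5.143
G0 X12.000 Y6.000
G1 X9.741 Y10.691
G1 X4.665 Y11.850
G1 X0.594 Y8.603
G1 X0.594 Y3.397
G1 X4.665 Y0.150
G1 X9.741 Y1.309
G1 X12.000 Y6.000
; layer 5
G0 Z6.429
G0 X12.000 Y6.000
G1 X9.741 Y10.691
G1 X4.665 Y11.850
G1 X0.594 Y8.603
G1 X0.594 Y3.397
G1 X4.665 Y0.150
G1 X9.741 Y1.309
G1 X12.000 Y6.000
; layer 6
G0 Z7.714
G0 X12.000 Y6.000
G1 X9.741 Y10.691
G1 X4.665 Y11.850
G1 X0.594 Y8.603
G1 X0.594 Y3.397
G1 X4.665 Y0.150
G1 X9.741 Y1.309
G1 X12.000 Y6.000
; layer 7
G0 Z9.000
G0 X12.000 Y6.000
G1 X9.741 Y10.691
G1 X4.665 Y11.850
G1 X0.594 Y8.603
G1 X0.594 Y3.397
G1 X4.665 Y0.150
G1 X9.741 Y1.309
G1 X12.000 Y6.000
M2 ; end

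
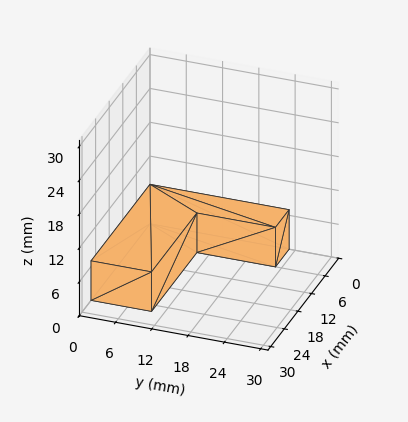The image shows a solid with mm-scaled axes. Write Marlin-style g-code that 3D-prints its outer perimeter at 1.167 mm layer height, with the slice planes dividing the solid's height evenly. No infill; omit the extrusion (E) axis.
Reading the render: the shape is an L-shaped prism: outer 26 × 23 mm, arm thicknesses ≈ 10 mm (horizontal) and 6 mm (vertical), extruded 7 mm in z (dimensions read to the nearest mm from the axis ticks). For the g-code, the solid's height is divided into equal slices at the stated Δz and each level perimeter traced with G1 moves after a G0 lift.

; perimeter-only toolpath
G21 ; units = mm
G90 ; absolute positioning
G28 ; home
; layer 1
G0 Z1.167
G0 X0.000 Y0.000
G1 X26.000 Y0.000
G1 X26.000 Y10.000
G1 X6.000 Y10.000
G1 X6.000 Y23.000
G1 X0.000 Y23.000
G1 X0.000 Y0.000
; layer 2
G0 Z2.333
G0 X0.000 Y0.000
G1 X26.000 Y0.000
G1 X26.000 Y10.000
G1 X6.000 Y10.000
G1 X6.000 Y23.000
G1 X0.000 Y23.000
G1 X0.000 Y0.000
; layer 3
G0 Z3.500
G0 X0.000 Y0.000
G1 X26.000 Y0.000
G1 X26.000 Y10.000
G1 X6.000 Y10.000
G1 X6.000 Y23.000
G1 X0.000 Y23.000
G1 X0.000 Y0.000
; layer 4
G0 Z4.667
G0 X0.000 Y0.000
G1 X26.000 Y0.000
G1 X26.000 Y10.000
G1 X6.000 Y10.000
G1 X6.000 Y23.000
G1 X0.000 Y23.000
G1 X0.000 Y0.000
; layer 5
G0 Z5.833
G0 X0.000 Y0.000
G1 X26.000 Y0.000
G1 X26.000 Y10.000
G1 X6.000 Y10.000
G1 X6.000 Y23.000
G1 X0.000 Y23.000
G1 X0.000 Y0.000
; layer 6
G0 Z7.000
G0 X0.000 Y0.000
G1 X26.000 Y0.000
G1 X26.000 Y10.000
G1 X6.000 Y10.000
G1 X6.000 Y23.000
G1 X0.000 Y23.000
G1 X0.000 Y0.000
M2 ; end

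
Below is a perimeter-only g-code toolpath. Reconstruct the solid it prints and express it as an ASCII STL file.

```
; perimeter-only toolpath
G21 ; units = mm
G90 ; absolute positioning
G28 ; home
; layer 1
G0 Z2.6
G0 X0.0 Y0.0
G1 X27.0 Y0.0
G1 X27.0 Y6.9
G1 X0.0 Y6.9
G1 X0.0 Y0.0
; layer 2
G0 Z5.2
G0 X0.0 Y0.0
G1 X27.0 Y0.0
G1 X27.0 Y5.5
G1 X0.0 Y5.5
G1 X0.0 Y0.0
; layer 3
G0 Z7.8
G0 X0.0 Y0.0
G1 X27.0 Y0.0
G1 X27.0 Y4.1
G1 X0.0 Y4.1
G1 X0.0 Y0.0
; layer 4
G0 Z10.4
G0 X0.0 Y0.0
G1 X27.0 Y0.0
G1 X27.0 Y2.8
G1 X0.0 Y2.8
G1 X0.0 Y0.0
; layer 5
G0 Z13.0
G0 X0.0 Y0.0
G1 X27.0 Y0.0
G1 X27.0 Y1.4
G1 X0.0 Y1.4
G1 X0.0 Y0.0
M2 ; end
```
solid part
  facet normal 0.0000 0.0000 -1.0000
    outer loop
      vertex 27.0 8.3 0.0
      vertex 27.0 0.0 0.0
      vertex 0.0 0.0 0.0
    endloop
  endfacet
  facet normal 0.0000 0.0000 -1.0000
    outer loop
      vertex 0.0 8.3 0.0
      vertex 27.0 8.3 0.0
      vertex 0.0 0.0 0.0
    endloop
  endfacet
  facet normal 0.0000 -1.0000 0.0000
    outer loop
      vertex 0.0 0.0 0.0
      vertex 27.0 0.0 0.0
      vertex 27.0 0.0 15.6
    endloop
  endfacet
  facet normal 0.0000 -1.0000 0.0000
    outer loop
      vertex 0.0 0.0 0.0
      vertex 27.0 0.0 15.6
      vertex 0.0 0.0 15.6
    endloop
  endfacet
  facet normal 0.0000 0.8828 0.4697
    outer loop
      vertex 0.0 0.0 15.6
      vertex 27.0 0.0 15.6
      vertex 27.0 8.3 0.0
    endloop
  endfacet
  facet normal 0.0000 0.8828 0.4697
    outer loop
      vertex 0.0 0.0 15.6
      vertex 27.0 8.3 0.0
      vertex 0.0 8.3 0.0
    endloop
  endfacet
  facet normal -1.0000 0.0000 0.0000
    outer loop
      vertex 0.0 0.0 15.6
      vertex 0.0 8.3 0.0
      vertex 0.0 0.0 0.0
    endloop
  endfacet
  facet normal 1.0000 0.0000 0.0000
    outer loop
      vertex 27.0 0.0 0.0
      vertex 27.0 8.3 0.0
      vertex 27.0 0.0 15.6
    endloop
  endfacet
endsolid part

The G0 Z moves step by Δz≈2.6 mm. The G1 loops shrink linearly with z, so the solid tapers from its base footprint up to z≈15.6. Closing with a flat bottom cap and the tapered top and triangulating gives 8 facets — a wedge (ramp): 27 × 8.3 mm base, rising to 15.6 mm along the y=0 edge and sloping linearly to z=0 at y=8.3.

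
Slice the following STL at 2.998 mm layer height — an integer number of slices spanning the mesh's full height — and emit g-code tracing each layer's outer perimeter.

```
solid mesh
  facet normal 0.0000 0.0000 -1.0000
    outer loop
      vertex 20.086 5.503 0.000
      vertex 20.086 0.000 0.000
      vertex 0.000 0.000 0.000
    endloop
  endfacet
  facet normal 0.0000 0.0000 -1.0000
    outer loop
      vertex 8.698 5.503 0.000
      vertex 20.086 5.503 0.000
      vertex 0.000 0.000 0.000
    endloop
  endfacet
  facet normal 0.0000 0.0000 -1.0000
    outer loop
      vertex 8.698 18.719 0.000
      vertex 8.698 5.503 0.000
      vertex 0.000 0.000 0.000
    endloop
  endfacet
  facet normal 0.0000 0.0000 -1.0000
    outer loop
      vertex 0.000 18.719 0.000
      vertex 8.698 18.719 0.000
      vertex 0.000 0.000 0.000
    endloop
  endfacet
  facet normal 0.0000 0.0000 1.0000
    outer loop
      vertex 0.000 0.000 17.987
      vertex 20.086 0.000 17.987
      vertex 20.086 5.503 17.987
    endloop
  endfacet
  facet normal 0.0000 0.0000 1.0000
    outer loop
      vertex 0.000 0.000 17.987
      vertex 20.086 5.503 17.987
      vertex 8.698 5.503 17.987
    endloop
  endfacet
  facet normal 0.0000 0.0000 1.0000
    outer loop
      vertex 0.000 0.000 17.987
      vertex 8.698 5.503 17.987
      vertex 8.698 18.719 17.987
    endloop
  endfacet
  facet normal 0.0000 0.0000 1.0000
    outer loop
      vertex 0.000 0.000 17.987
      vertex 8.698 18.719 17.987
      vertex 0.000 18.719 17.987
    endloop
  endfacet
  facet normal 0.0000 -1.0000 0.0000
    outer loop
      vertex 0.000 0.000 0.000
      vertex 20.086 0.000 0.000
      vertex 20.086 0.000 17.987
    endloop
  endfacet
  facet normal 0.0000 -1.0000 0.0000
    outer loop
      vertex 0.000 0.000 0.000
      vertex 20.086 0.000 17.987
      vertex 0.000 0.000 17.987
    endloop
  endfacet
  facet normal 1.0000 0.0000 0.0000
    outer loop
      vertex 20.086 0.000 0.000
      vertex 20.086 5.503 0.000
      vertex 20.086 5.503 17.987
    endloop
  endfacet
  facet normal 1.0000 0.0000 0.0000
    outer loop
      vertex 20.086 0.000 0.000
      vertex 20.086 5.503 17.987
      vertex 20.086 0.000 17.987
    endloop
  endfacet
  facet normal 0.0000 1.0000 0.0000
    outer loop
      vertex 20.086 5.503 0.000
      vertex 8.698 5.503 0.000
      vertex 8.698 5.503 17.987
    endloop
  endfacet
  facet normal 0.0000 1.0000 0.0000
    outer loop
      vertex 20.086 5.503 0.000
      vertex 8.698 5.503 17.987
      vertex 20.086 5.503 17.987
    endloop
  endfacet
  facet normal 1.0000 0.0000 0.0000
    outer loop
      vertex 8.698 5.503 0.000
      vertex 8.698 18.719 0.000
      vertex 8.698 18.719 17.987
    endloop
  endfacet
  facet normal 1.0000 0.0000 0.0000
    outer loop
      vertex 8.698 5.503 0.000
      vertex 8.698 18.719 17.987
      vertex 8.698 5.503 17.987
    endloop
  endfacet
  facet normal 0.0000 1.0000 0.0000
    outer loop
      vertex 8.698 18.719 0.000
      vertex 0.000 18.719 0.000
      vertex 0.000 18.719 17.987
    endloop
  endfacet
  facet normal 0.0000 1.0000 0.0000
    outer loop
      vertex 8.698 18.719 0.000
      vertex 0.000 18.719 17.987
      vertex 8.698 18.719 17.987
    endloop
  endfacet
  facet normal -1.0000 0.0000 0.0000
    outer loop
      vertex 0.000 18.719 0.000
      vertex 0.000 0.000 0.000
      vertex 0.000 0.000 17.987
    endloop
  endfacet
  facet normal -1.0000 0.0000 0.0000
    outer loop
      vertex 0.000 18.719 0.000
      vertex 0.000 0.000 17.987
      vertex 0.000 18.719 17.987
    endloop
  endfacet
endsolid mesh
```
; perimeter-only toolpath
G21 ; units = mm
G90 ; absolute positioning
G28 ; home
; layer 1
G0 Z2.998
G0 X0.000 Y0.000
G1 X20.086 Y0.000
G1 X20.086 Y5.503
G1 X8.698 Y5.503
G1 X8.698 Y18.719
G1 X0.000 Y18.719
G1 X0.000 Y0.000
; layer 2
G0 Z5.996
G0 X0.000 Y0.000
G1 X20.086 Y0.000
G1 X20.086 Y5.503
G1 X8.698 Y5.503
G1 X8.698 Y18.719
G1 X0.000 Y18.719
G1 X0.000 Y0.000
; layer 3
G0 Z8.993
G0 X0.000 Y0.000
G1 X20.086 Y0.000
G1 X20.086 Y5.503
G1 X8.698 Y5.503
G1 X8.698 Y18.719
G1 X0.000 Y18.719
G1 X0.000 Y0.000
; layer 4
G0 Z11.991
G0 X0.000 Y0.000
G1 X20.086 Y0.000
G1 X20.086 Y5.503
G1 X8.698 Y5.503
G1 X8.698 Y18.719
G1 X0.000 Y18.719
G1 X0.000 Y0.000
; layer 5
G0 Z14.989
G0 X0.000 Y0.000
G1 X20.086 Y0.000
G1 X20.086 Y5.503
G1 X8.698 Y5.503
G1 X8.698 Y18.719
G1 X0.000 Y18.719
G1 X0.000 Y0.000
; layer 6
G0 Z17.987
G0 X0.000 Y0.000
G1 X20.086 Y0.000
G1 X20.086 Y5.503
G1 X8.698 Y5.503
G1 X8.698 Y18.719
G1 X0.000 Y18.719
G1 X0.000 Y0.000
M2 ; end

The solid is an L-shaped prism: outer 20.1 × 18.7 mm, arm thicknesses ≈ 5.5 mm (horizontal) and 8.7 mm (vertical), extruded 18 mm in z. Slicing at Δz = 2.998 mm — 6 equal slices spanning the solid's height, so layer i sits at z = i·h/6 — gives 6 non-empty perimeters. Each is a 6-segment closed polygon; G0 lifts to the layer z and rapids to the start vertex, then G1 traces the edges.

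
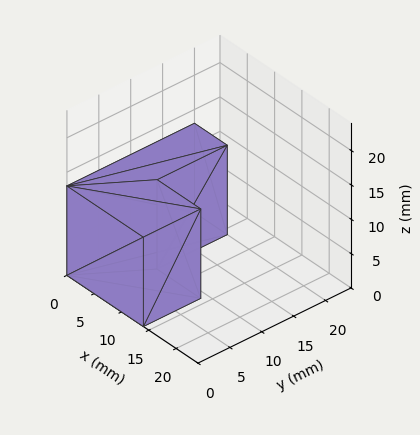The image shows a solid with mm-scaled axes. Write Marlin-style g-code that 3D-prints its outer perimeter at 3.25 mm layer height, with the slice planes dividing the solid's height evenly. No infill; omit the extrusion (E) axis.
Reading the render: the shape is an L-shaped prism: outer 14 × 20 mm, arm thicknesses ≈ 9 mm (horizontal) and 6 mm (vertical), extruded 13 mm in z (dimensions read to the nearest mm from the axis ticks). For the g-code, the solid's height is divided into equal slices at the stated Δz and each level perimeter traced with G1 moves after a G0 lift.

; perimeter-only toolpath
G21 ; units = mm
G90 ; absolute positioning
G28 ; home
; layer 1
G0 Z3.25
G0 X0.00 Y0.00
G1 X14.00 Y0.00
G1 X14.00 Y9.00
G1 X6.00 Y9.00
G1 X6.00 Y20.00
G1 X0.00 Y20.00
G1 X0.00 Y0.00
; layer 2
G0 Z6.50
G0 X0.00 Y0.00
G1 X14.00 Y0.00
G1 X14.00 Y9.00
G1 X6.00 Y9.00
G1 X6.00 Y20.00
G1 X0.00 Y20.00
G1 X0.00 Y0.00
; layer 3
G0 Z9.75
G0 X0.00 Y0.00
G1 X14.00 Y0.00
G1 X14.00 Y9.00
G1 X6.00 Y9.00
G1 X6.00 Y20.00
G1 X0.00 Y20.00
G1 X0.00 Y0.00
; layer 4
G0 Z13.00
G0 X0.00 Y0.00
G1 X14.00 Y0.00
G1 X14.00 Y9.00
G1 X6.00 Y9.00
G1 X6.00 Y20.00
G1 X0.00 Y20.00
G1 X0.00 Y0.00
M2 ; end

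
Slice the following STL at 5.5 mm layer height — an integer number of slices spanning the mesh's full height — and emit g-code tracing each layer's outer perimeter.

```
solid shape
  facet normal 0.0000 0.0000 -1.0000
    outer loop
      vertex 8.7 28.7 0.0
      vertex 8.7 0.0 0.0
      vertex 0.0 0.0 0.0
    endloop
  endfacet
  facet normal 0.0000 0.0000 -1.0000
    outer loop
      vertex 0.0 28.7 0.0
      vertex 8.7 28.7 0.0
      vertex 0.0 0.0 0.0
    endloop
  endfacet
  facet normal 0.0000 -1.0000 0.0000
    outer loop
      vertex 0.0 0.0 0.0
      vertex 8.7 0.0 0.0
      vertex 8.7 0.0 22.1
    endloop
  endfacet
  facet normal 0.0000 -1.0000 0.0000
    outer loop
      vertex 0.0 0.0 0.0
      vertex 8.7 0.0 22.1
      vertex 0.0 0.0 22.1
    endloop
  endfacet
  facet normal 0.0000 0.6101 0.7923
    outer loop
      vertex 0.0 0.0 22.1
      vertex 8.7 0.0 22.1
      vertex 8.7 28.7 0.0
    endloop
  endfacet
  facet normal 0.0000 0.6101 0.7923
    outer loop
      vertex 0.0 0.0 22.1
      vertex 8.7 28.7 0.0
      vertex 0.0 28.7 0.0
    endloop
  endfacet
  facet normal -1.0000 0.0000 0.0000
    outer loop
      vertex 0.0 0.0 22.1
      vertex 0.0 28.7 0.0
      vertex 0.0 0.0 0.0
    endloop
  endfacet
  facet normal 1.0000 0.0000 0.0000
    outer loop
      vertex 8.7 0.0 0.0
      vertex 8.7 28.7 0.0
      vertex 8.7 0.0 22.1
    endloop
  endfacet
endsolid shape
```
; perimeter-only toolpath
G21 ; units = mm
G90 ; absolute positioning
G28 ; home
; layer 1
G0 Z5.5
G0 X0.0 Y0.0
G1 X8.7 Y0.0
G1 X8.7 Y21.5
G1 X0.0 Y21.5
G1 X0.0 Y0.0
; layer 2
G0 Z11.1
G0 X0.0 Y0.0
G1 X8.7 Y0.0
G1 X8.7 Y14.3
G1 X0.0 Y14.3
G1 X0.0 Y0.0
; layer 3
G0 Z16.6
G0 X0.0 Y0.0
G1 X8.7 Y0.0
G1 X8.7 Y7.2
G1 X0.0 Y7.2
G1 X0.0 Y0.0
M2 ; end

The solid is a wedge (ramp): 8.7 × 28.7 mm base, rising to 22.1 mm along the y=0 edge and sloping linearly to z=0 at y=28.7. Slicing at Δz = 5.5 mm — 4 equal slices spanning the solid's height, so layer i sits at z = i·h/4 — gives 3 non-empty perimeters. Each is a 4-segment closed polygon; G0 lifts to the layer z and rapids to the start vertex, then G1 traces the edges. The cross-section shrinks linearly with z (the slice at the apex is degenerate and omitted).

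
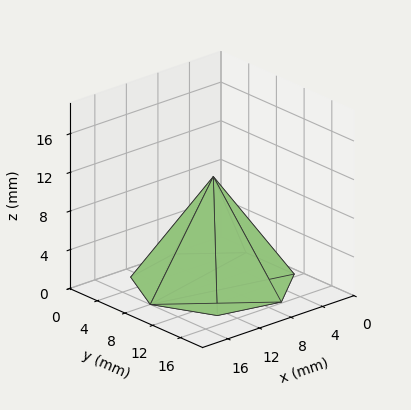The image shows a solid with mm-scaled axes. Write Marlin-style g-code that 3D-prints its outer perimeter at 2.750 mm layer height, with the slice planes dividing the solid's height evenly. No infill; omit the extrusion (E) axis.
Reading the render: the shape is a regular 7-sided pyramid, base circumscribed radius ≈ 8 mm, apex at z ≈ 11 mm (dimensions read to the nearest mm from the axis ticks). For the g-code, the solid's height is divided into equal slices at the stated Δz and each level perimeter traced with G1 moves after a G0 lift.

; perimeter-only toolpath
G21 ; units = mm
G90 ; absolute positioning
G28 ; home
; layer 1
G0 Z2.750
G0 X14.000 Y8.000
G1 X11.741 Y12.691
G1 X6.665 Y13.849
G1 X2.594 Y10.603
G1 X2.594 Y5.397
G1 X6.665 Y2.151
G1 X11.741 Y3.309
G1 X14.000 Y8.000
; layer 2
G0 Z5.500
G0 X12.000 Y8.000
G1 X10.494 Y11.128
G1 X7.110 Y11.899
G1 X4.396 Y9.736
G1 X4.396 Y6.264
G1 X7.110 Y4.101
G1 X10.494 Y4.873
G1 X12.000 Y8.000
; layer 3
G0 Z8.250
G0 X10.000 Y8.000
G1 X9.247 Y9.564
G1 X7.555 Y9.950
G1 X6.198 Y8.868
G1 X6.198 Y7.132
G1 X7.555 Y6.050
G1 X9.247 Y6.436
G1 X10.000 Y8.000
M2 ; end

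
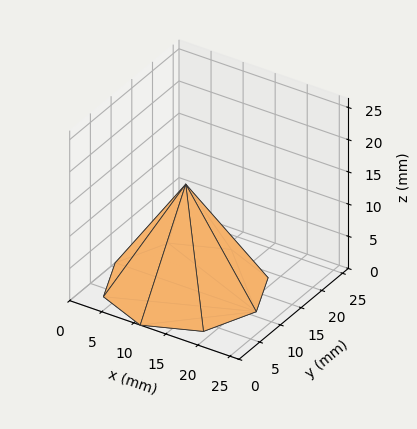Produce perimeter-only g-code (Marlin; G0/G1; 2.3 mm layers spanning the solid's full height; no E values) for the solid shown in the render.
Reading the render: the shape is a regular 8-sided pyramid, base circumscribed radius ≈ 11 mm, apex at z ≈ 16 mm (dimensions read to the nearest mm from the axis ticks). For the g-code, the solid's height is divided into equal slices at the stated Δz and each level perimeter traced with G1 moves after a G0 lift.

; perimeter-only toolpath
G21 ; units = mm
G90 ; absolute positioning
G28 ; home
; layer 1
G0 Z2.3
G0 X20.4 Y11.0
G1 X17.7 Y17.7
G1 X11.0 Y20.4
G1 X4.3 Y17.7
G1 X1.6 Y11.0
G1 X4.3 Y4.3
G1 X11.0 Y1.6
G1 X17.7 Y4.3
G1 X20.4 Y11.0
; layer 2
G0 Z4.6
G0 X18.9 Y11.0
G1 X16.6 Y16.6
G1 X11.0 Y18.9
G1 X5.4 Y16.6
G1 X3.1 Y11.0
G1 X5.4 Y5.4
G1 X11.0 Y3.1
G1 X16.6 Y5.4
G1 X18.9 Y11.0
; layer 3
G0 Z6.9
G0 X17.3 Y11.0
G1 X15.5 Y15.5
G1 X11.0 Y17.3
G1 X6.5 Y15.5
G1 X4.7 Y11.0
G1 X6.5 Y6.5
G1 X11.0 Y4.7
G1 X15.5 Y6.5
G1 X17.3 Y11.0
; layer 4
G0 Z9.1
G0 X15.7 Y11.0
G1 X14.3 Y14.3
G1 X11.0 Y15.7
G1 X7.7 Y14.3
G1 X6.3 Y11.0
G1 X7.7 Y7.7
G1 X11.0 Y6.3
G1 X14.3 Y7.7
G1 X15.7 Y11.0
; layer 5
G0 Z11.4
G0 X14.1 Y11.0
G1 X13.2 Y13.2
G1 X11.0 Y14.1
G1 X8.8 Y13.2
G1 X7.9 Y11.0
G1 X8.8 Y8.8
G1 X11.0 Y7.9
G1 X13.2 Y8.8
G1 X14.1 Y11.0
; layer 6
G0 Z13.7
G0 X12.6 Y11.0
G1 X12.1 Y12.1
G1 X11.0 Y12.6
G1 X9.9 Y12.1
G1 X9.4 Y11.0
G1 X9.9 Y9.9
G1 X11.0 Y9.4
G1 X12.1 Y9.9
G1 X12.6 Y11.0
M2 ; end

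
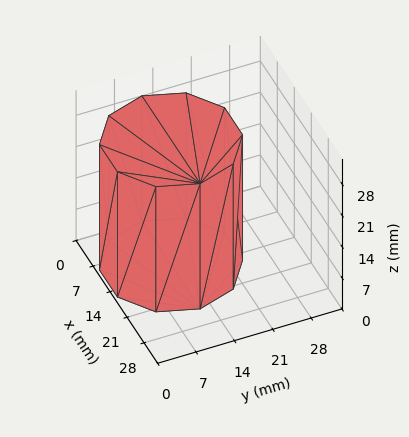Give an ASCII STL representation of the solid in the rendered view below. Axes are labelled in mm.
Reading the render: the shape is a regular 10-sided prism (a cylinder approximated with 10 flat sides), circumscribed radius ≈ 12 mm, height ≈ 28 mm (dimensions read to the nearest mm from the axis ticks). For the STL, each face is triangulated and given an outward normal.

solid part
  facet normal 0.0000 0.0000 -1.0000
    outer loop
      vertex 15.708 23.413 0.000
      vertex 21.708 19.053 0.000
      vertex 24.000 12.000 0.000
    endloop
  endfacet
  facet normal 0.0000 0.0000 -1.0000
    outer loop
      vertex 8.292 23.413 0.000
      vertex 15.708 23.413 0.000
      vertex 24.000 12.000 0.000
    endloop
  endfacet
  facet normal 0.0000 0.0000 -1.0000
    outer loop
      vertex 2.292 19.053 0.000
      vertex 8.292 23.413 0.000
      vertex 24.000 12.000 0.000
    endloop
  endfacet
  facet normal 0.0000 0.0000 -1.0000
    outer loop
      vertex 0.000 12.000 0.000
      vertex 2.292 19.053 0.000
      vertex 24.000 12.000 0.000
    endloop
  endfacet
  facet normal 0.0000 0.0000 -1.0000
    outer loop
      vertex 2.292 4.947 0.000
      vertex 0.000 12.000 0.000
      vertex 24.000 12.000 0.000
    endloop
  endfacet
  facet normal 0.0000 0.0000 -1.0000
    outer loop
      vertex 8.292 0.587 0.000
      vertex 2.292 4.947 0.000
      vertex 24.000 12.000 0.000
    endloop
  endfacet
  facet normal 0.0000 0.0000 -1.0000
    outer loop
      vertex 15.708 0.587 0.000
      vertex 8.292 0.587 0.000
      vertex 24.000 12.000 0.000
    endloop
  endfacet
  facet normal 0.0000 0.0000 -1.0000
    outer loop
      vertex 21.708 4.947 0.000
      vertex 15.708 0.587 0.000
      vertex 24.000 12.000 0.000
    endloop
  endfacet
  facet normal 0.0000 0.0000 1.0000
    outer loop
      vertex 24.000 12.000 28.000
      vertex 21.708 19.053 28.000
      vertex 15.708 23.413 28.000
    endloop
  endfacet
  facet normal 0.0000 0.0000 1.0000
    outer loop
      vertex 24.000 12.000 28.000
      vertex 15.708 23.413 28.000
      vertex 8.292 23.413 28.000
    endloop
  endfacet
  facet normal 0.0000 0.0000 1.0000
    outer loop
      vertex 24.000 12.000 28.000
      vertex 8.292 23.413 28.000
      vertex 2.292 19.053 28.000
    endloop
  endfacet
  facet normal 0.0000 0.0000 1.0000
    outer loop
      vertex 24.000 12.000 28.000
      vertex 2.292 19.053 28.000
      vertex 0.000 12.000 28.000
    endloop
  endfacet
  facet normal 0.0000 0.0000 1.0000
    outer loop
      vertex 24.000 12.000 28.000
      vertex 0.000 12.000 28.000
      vertex 2.292 4.947 28.000
    endloop
  endfacet
  facet normal 0.0000 0.0000 1.0000
    outer loop
      vertex 24.000 12.000 28.000
      vertex 2.292 4.947 28.000
      vertex 8.292 0.587 28.000
    endloop
  endfacet
  facet normal 0.0000 0.0000 1.0000
    outer loop
      vertex 24.000 12.000 28.000
      vertex 8.292 0.587 28.000
      vertex 15.708 0.587 28.000
    endloop
  endfacet
  facet normal 0.0000 0.0000 1.0000
    outer loop
      vertex 24.000 12.000 28.000
      vertex 15.708 0.587 28.000
      vertex 21.708 4.947 28.000
    endloop
  endfacet
  facet normal 0.9510 0.3091 0.0000
    outer loop
      vertex 24.000 12.000 0.000
      vertex 21.708 19.053 0.000
      vertex 21.708 19.053 28.000
    endloop
  endfacet
  facet normal 0.9510 0.3091 0.0000
    outer loop
      vertex 24.000 12.000 0.000
      vertex 21.708 19.053 28.000
      vertex 24.000 12.000 28.000
    endloop
  endfacet
  facet normal 0.5879 0.8090 0.0000
    outer loop
      vertex 21.708 19.053 0.000
      vertex 15.708 23.413 0.000
      vertex 15.708 23.413 28.000
    endloop
  endfacet
  facet normal 0.5879 0.8090 0.0000
    outer loop
      vertex 21.708 19.053 0.000
      vertex 15.708 23.413 28.000
      vertex 21.708 19.053 28.000
    endloop
  endfacet
  facet normal 0.0000 1.0000 0.0000
    outer loop
      vertex 15.708 23.413 0.000
      vertex 8.292 23.413 0.000
      vertex 8.292 23.413 28.000
    endloop
  endfacet
  facet normal 0.0000 1.0000 0.0000
    outer loop
      vertex 15.708 23.413 0.000
      vertex 8.292 23.413 28.000
      vertex 15.708 23.413 28.000
    endloop
  endfacet
  facet normal -0.5879 0.8090 0.0000
    outer loop
      vertex 8.292 23.413 0.000
      vertex 2.292 19.053 0.000
      vertex 2.292 19.053 28.000
    endloop
  endfacet
  facet normal -0.5879 0.8090 0.0000
    outer loop
      vertex 8.292 23.413 0.000
      vertex 2.292 19.053 28.000
      vertex 8.292 23.413 28.000
    endloop
  endfacet
  facet normal -0.9510 0.3091 0.0000
    outer loop
      vertex 2.292 19.053 0.000
      vertex 0.000 12.000 0.000
      vertex 0.000 12.000 28.000
    endloop
  endfacet
  facet normal -0.9510 0.3091 0.0000
    outer loop
      vertex 2.292 19.053 0.000
      vertex 0.000 12.000 28.000
      vertex 2.292 19.053 28.000
    endloop
  endfacet
  facet normal -0.9510 -0.3091 0.0000
    outer loop
      vertex 0.000 12.000 0.000
      vertex 2.292 4.947 0.000
      vertex 2.292 4.947 28.000
    endloop
  endfacet
  facet normal -0.9510 -0.3091 0.0000
    outer loop
      vertex 0.000 12.000 0.000
      vertex 2.292 4.947 28.000
      vertex 0.000 12.000 28.000
    endloop
  endfacet
  facet normal -0.5879 -0.8090 0.0000
    outer loop
      vertex 2.292 4.947 0.000
      vertex 8.292 0.587 0.000
      vertex 8.292 0.587 28.000
    endloop
  endfacet
  facet normal -0.5879 -0.8090 0.0000
    outer loop
      vertex 2.292 4.947 0.000
      vertex 8.292 0.587 28.000
      vertex 2.292 4.947 28.000
    endloop
  endfacet
  facet normal 0.0000 -1.0000 0.0000
    outer loop
      vertex 8.292 0.587 0.000
      vertex 15.708 0.587 0.000
      vertex 15.708 0.587 28.000
    endloop
  endfacet
  facet normal 0.0000 -1.0000 0.0000
    outer loop
      vertex 8.292 0.587 0.000
      vertex 15.708 0.587 28.000
      vertex 8.292 0.587 28.000
    endloop
  endfacet
  facet normal 0.5879 -0.8090 0.0000
    outer loop
      vertex 15.708 0.587 0.000
      vertex 21.708 4.947 0.000
      vertex 21.708 4.947 28.000
    endloop
  endfacet
  facet normal 0.5879 -0.8090 0.0000
    outer loop
      vertex 15.708 0.587 0.000
      vertex 21.708 4.947 28.000
      vertex 15.708 0.587 28.000
    endloop
  endfacet
  facet normal 0.9510 -0.3091 0.0000
    outer loop
      vertex 21.708 4.947 0.000
      vertex 24.000 12.000 0.000
      vertex 24.000 12.000 28.000
    endloop
  endfacet
  facet normal 0.9510 -0.3091 0.0000
    outer loop
      vertex 21.708 4.947 0.000
      vertex 24.000 12.000 28.000
      vertex 21.708 4.947 28.000
    endloop
  endfacet
endsolid part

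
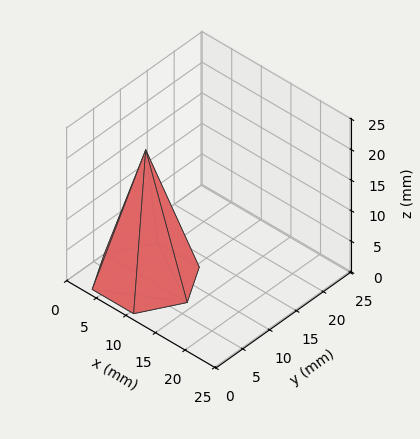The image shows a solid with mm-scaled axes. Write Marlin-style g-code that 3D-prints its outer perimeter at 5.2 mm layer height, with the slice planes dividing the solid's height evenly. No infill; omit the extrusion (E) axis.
Reading the render: the shape is a regular 6-sided pyramid, base circumscribed radius ≈ 7 mm, apex at z ≈ 21 mm (dimensions read to the nearest mm from the axis ticks). For the g-code, the solid's height is divided into equal slices at the stated Δz and each level perimeter traced with G1 moves after a G0 lift.

; perimeter-only toolpath
G21 ; units = mm
G90 ; absolute positioning
G28 ; home
; layer 1
G0 Z5.2
G0 X12.2 Y7.0
G1 X9.6 Y11.6
G1 X4.4 Y11.6
G1 X1.8 Y7.0
G1 X4.4 Y2.4
G1 X9.6 Y2.4
G1 X12.2 Y7.0
; layer 2
G0 Z10.5
G0 X10.5 Y7.0
G1 X8.8 Y10.1
G1 X5.2 Y10.1
G1 X3.5 Y7.0
G1 X5.2 Y4.0
G1 X8.8 Y4.0
G1 X10.5 Y7.0
; layer 3
G0 Z15.8
G0 X8.8 Y7.0
G1 X7.9 Y8.5
G1 X6.1 Y8.5
G1 X5.2 Y7.0
G1 X6.1 Y5.5
G1 X7.9 Y5.5
G1 X8.8 Y7.0
M2 ; end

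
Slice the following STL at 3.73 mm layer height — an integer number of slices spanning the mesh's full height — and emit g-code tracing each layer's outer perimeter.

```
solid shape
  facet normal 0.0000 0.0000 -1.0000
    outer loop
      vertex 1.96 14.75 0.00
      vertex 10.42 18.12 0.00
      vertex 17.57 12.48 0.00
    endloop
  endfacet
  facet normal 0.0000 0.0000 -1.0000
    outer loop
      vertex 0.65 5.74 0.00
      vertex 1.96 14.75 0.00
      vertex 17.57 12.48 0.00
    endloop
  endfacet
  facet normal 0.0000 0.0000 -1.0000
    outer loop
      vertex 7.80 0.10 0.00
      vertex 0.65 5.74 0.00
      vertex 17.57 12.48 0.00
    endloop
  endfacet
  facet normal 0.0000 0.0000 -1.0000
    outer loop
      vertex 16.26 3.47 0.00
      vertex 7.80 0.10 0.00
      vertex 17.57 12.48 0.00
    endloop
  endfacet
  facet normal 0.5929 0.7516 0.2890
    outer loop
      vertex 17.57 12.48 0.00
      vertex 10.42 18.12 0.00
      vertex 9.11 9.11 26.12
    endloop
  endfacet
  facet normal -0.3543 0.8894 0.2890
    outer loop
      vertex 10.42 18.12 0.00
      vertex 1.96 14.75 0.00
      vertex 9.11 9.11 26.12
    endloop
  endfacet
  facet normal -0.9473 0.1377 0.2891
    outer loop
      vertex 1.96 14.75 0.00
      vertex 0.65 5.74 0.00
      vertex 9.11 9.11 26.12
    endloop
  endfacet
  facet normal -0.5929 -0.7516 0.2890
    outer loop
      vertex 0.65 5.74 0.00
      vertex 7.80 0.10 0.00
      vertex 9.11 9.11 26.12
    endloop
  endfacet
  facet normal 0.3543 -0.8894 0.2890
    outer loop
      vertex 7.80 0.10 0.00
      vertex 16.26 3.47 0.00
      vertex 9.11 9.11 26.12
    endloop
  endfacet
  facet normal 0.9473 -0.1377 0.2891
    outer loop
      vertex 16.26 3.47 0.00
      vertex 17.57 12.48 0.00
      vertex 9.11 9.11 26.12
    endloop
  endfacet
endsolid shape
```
; perimeter-only toolpath
G21 ; units = mm
G90 ; absolute positioning
G28 ; home
; layer 1
G0 Z3.73
G0 X16.36 Y12.00
G1 X10.23 Y16.83
G1 X2.98 Y13.94
G1 X1.86 Y6.22
G1 X7.99 Y1.39
G1 X15.24 Y4.28
G1 X16.36 Y12.00
; layer 2
G0 Z7.46
G0 X15.15 Y11.52
G1 X10.05 Y15.55
G1 X4.00 Y13.14
G1 X3.07 Y6.70
G1 X8.17 Y2.67
G1 X14.22 Y5.08
G1 X15.15 Y11.52
; layer 3
G0 Z11.19
G0 X13.94 Y11.04
G1 X9.86 Y14.26
G1 X5.02 Y12.33
G1 X4.28 Y7.18
G1 X8.36 Y3.96
G1 X13.20 Y5.89
G1 X13.94 Y11.04
; layer 4
G0 Z14.93
G0 X12.74 Y10.55
G1 X9.67 Y12.97
G1 X6.05 Y11.53
G1 X5.48 Y7.67
G1 X8.55 Y5.25
G1 X12.17 Y6.69
G1 X12.74 Y10.55
; layer 5
G0 Z18.66
G0 X11.53 Y10.07
G1 X9.48 Y11.68
G1 X7.07 Y10.72
G1 X6.69 Y8.15
G1 X8.74 Y6.54
G1 X11.15 Y7.50
G1 X11.53 Y10.07
; layer 6
G0 Z22.39
G0 X10.32 Y9.59
G1 X9.30 Y10.40
G1 X8.09 Y9.92
G1 X7.90 Y8.63
G1 X8.92 Y7.82
G1 X10.13 Y8.30
G1 X10.32 Y9.59
M2 ; end

The solid is a regular 6-sided pyramid, base circumscribed radius ≈ 9.11 mm, apex at z ≈ 26.1 mm. Slicing at Δz = 3.73 mm — 7 equal slices spanning the solid's height, so layer i sits at z = i·h/7 — gives 6 non-empty perimeters. Each is a 6-segment closed polygon; G0 lifts to the layer z and rapids to the start vertex, then G1 traces the edges. The cross-section shrinks linearly with z (the slice at the apex is degenerate and omitted).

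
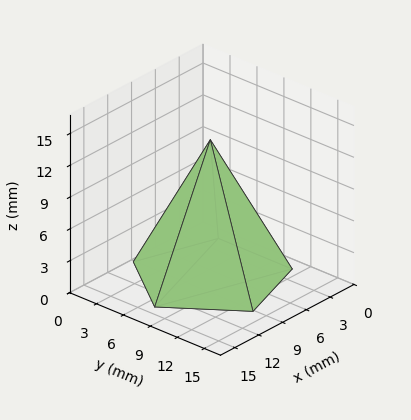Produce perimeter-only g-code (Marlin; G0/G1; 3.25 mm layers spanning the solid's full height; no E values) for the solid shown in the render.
Reading the render: the shape is a regular 5-sided pyramid, base circumscribed radius ≈ 7 mm, apex at z ≈ 13 mm (dimensions read to the nearest mm from the axis ticks). For the g-code, the solid's height is divided into equal slices at the stated Δz and each level perimeter traced with G1 moves after a G0 lift.

; perimeter-only toolpath
G21 ; units = mm
G90 ; absolute positioning
G28 ; home
; layer 1
G0 Z3.25
G0 X12.25 Y7.00
G1 X8.62 Y12.00
G1 X2.75 Y10.08
G1 X2.75 Y3.92
G1 X8.62 Y2.00
G1 X12.25 Y7.00
; layer 2
G0 Z6.50
G0 X10.50 Y7.00
G1 X8.08 Y10.33
G1 X4.17 Y9.05
G1 X4.17 Y4.95
G1 X8.08 Y3.67
G1 X10.50 Y7.00
; layer 3
G0 Z9.75
G0 X8.75 Y7.00
G1 X7.54 Y8.66
G1 X5.58 Y8.03
G1 X5.58 Y5.97
G1 X7.54 Y5.33
G1 X8.75 Y7.00
M2 ; end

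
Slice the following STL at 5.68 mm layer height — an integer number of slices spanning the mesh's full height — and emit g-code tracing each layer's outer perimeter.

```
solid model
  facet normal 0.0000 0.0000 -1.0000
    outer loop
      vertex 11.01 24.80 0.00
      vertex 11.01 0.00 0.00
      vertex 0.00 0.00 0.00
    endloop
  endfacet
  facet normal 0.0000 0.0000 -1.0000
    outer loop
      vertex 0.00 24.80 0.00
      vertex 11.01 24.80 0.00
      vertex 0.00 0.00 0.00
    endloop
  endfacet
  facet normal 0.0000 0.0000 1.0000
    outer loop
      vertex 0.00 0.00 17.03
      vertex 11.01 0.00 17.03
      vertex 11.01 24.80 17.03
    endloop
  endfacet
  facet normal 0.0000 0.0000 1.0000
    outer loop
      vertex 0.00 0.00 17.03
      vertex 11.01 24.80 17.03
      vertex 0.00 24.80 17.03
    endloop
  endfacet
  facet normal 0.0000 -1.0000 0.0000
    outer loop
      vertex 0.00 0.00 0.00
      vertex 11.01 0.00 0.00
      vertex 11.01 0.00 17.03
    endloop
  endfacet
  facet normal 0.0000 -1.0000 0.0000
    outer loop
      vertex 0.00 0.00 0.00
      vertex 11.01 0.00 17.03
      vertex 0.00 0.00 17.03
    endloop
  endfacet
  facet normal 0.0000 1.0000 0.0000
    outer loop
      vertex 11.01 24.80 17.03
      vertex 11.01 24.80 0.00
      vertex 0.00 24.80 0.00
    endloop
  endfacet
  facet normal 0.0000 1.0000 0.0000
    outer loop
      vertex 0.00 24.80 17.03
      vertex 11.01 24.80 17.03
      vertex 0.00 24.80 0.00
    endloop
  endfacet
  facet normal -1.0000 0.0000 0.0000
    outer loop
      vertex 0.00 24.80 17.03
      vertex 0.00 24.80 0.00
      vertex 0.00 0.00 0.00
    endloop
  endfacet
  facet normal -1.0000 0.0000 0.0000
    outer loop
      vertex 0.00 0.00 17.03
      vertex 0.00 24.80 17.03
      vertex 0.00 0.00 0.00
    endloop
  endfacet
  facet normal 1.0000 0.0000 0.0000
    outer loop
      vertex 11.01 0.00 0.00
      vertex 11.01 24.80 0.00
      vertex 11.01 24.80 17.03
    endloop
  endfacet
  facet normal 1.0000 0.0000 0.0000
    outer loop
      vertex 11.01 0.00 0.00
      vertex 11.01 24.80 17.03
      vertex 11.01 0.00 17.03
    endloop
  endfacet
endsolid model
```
; perimeter-only toolpath
G21 ; units = mm
G90 ; absolute positioning
G28 ; home
; layer 1
G0 Z5.68
G0 X0.00 Y0.00
G1 X11.01 Y0.00
G1 X11.01 Y24.80
G1 X0.00 Y24.80
G1 X0.00 Y0.00
; layer 2
G0 Z11.35
G0 X0.00 Y0.00
G1 X11.01 Y0.00
G1 X11.01 Y24.80
G1 X0.00 Y24.80
G1 X0.00 Y0.00
; layer 3
G0 Z17.03
G0 X0.00 Y0.00
G1 X11.01 Y0.00
G1 X11.01 Y24.80
G1 X0.00 Y24.80
G1 X0.00 Y0.00
M2 ; end

The solid is a rectangular box, roughly 11 × 24.8 mm footprint and 17 mm tall. Slicing at Δz = 5.68 mm — 3 equal slices spanning the solid's height, so layer i sits at z = i·h/3 — gives 3 non-empty perimeters. Each is a 4-segment closed polygon; G0 lifts to the layer z and rapids to the start vertex, then G1 traces the edges.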